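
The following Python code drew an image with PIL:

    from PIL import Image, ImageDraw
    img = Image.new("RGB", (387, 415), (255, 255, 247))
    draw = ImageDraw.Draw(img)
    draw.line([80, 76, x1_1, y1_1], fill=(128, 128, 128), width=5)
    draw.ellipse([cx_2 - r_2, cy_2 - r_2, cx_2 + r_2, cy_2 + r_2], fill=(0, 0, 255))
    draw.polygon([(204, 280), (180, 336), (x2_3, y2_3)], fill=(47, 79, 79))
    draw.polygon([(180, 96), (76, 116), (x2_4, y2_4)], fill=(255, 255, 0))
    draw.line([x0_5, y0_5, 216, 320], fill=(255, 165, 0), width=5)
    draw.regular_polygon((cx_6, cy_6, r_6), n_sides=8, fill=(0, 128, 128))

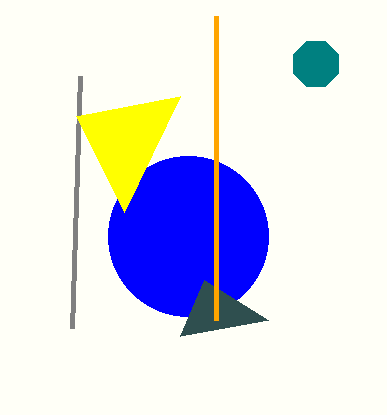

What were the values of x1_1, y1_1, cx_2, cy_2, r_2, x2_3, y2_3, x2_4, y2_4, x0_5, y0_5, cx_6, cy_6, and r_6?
x1_1 = 72, y1_1 = 328, cx_2 = 188, cy_2 = 236, r_2 = 80, x2_3 = 268, y2_3 = 320, x2_4 = 124, y2_4 = 212, x0_5 = 216, y0_5 = 16, cx_6 = 316, cy_6 = 64, r_6 = 24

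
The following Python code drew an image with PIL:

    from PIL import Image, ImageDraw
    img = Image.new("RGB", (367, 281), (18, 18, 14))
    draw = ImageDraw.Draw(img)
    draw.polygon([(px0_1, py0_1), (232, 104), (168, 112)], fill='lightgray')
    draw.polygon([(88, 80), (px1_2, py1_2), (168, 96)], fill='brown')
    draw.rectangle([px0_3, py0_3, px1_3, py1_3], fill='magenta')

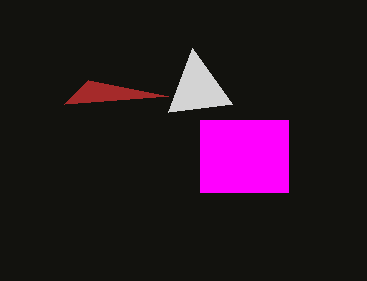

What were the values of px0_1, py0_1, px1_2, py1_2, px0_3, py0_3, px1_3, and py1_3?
px0_1 = 192; py0_1 = 48; px1_2 = 64; py1_2 = 104; px0_3 = 200; py0_3 = 120; px1_3 = 288; py1_3 = 192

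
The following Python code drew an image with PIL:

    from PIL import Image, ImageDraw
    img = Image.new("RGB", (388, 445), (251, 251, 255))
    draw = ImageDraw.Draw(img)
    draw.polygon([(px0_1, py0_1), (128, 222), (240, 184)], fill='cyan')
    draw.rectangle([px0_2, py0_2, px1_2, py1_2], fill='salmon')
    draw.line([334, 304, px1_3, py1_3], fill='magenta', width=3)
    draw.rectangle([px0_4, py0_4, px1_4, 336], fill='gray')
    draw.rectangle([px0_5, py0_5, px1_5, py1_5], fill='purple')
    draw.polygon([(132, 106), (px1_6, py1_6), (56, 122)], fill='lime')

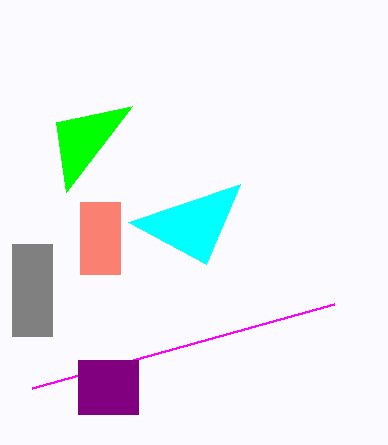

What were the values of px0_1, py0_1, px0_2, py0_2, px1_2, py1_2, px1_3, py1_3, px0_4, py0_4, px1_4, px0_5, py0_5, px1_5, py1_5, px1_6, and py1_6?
px0_1 = 206; py0_1 = 264; px0_2 = 80; py0_2 = 202; px1_2 = 120; py1_2 = 274; px1_3 = 32; py1_3 = 388; px0_4 = 12; py0_4 = 244; px1_4 = 52; px0_5 = 78; py0_5 = 360; px1_5 = 138; py1_5 = 414; px1_6 = 66; py1_6 = 192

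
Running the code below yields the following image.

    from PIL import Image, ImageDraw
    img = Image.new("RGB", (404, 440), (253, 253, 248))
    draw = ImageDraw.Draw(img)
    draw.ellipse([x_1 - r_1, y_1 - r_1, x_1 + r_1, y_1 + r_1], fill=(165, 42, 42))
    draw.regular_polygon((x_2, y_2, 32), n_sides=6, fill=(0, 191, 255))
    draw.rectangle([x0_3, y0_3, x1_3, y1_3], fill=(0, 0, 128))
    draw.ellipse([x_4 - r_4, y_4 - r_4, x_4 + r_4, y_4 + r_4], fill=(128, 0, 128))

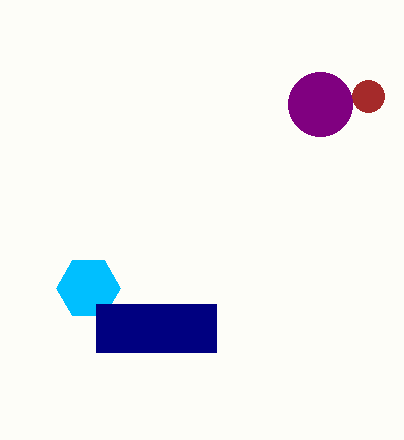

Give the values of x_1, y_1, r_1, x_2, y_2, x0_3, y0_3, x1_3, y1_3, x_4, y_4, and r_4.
x_1 = 368
y_1 = 96
r_1 = 16
x_2 = 88
y_2 = 288
x0_3 = 96
y0_3 = 304
x1_3 = 216
y1_3 = 352
x_4 = 320
y_4 = 104
r_4 = 32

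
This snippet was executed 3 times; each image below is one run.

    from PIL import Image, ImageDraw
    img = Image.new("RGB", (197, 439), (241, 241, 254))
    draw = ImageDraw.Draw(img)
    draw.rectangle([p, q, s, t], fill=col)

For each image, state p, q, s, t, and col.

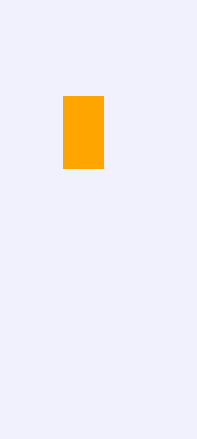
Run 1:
p = 63; q = 96; s = 103; t = 168; col = 'orange'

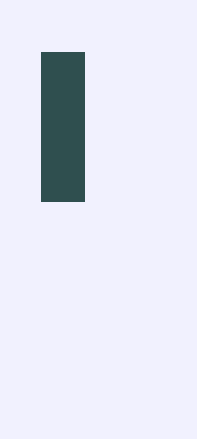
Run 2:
p = 41, q = 52, s = 84, t = 201, col = 'darkslategray'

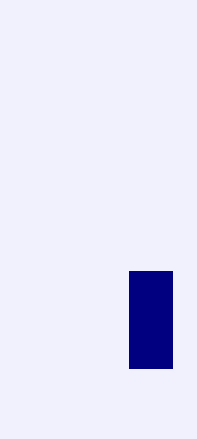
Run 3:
p = 129; q = 271; s = 172; t = 368; col = 'navy'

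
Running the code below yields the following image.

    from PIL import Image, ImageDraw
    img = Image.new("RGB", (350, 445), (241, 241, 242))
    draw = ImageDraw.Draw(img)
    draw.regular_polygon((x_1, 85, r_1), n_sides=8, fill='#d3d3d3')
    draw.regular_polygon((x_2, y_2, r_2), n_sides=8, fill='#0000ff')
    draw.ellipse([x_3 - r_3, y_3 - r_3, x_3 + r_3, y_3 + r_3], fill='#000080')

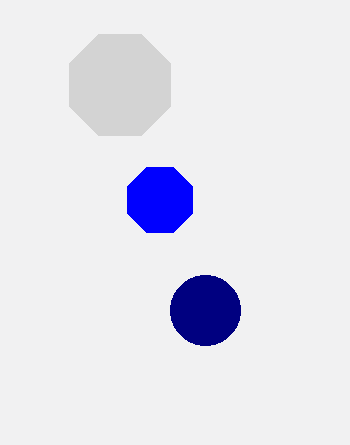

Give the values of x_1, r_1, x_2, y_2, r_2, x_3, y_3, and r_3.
x_1 = 120; r_1 = 55; x_2 = 160; y_2 = 200; r_2 = 35; x_3 = 205; y_3 = 310; r_3 = 35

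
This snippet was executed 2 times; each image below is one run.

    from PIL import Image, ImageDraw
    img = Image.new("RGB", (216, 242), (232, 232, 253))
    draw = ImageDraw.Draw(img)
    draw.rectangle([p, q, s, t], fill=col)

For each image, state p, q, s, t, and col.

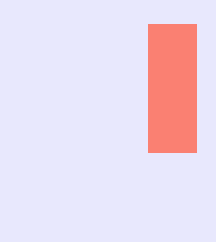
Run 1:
p = 148; q = 24; s = 196; t = 152; col = 'salmon'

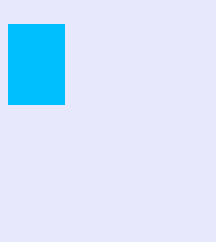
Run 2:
p = 8, q = 24, s = 64, t = 104, col = 'deepskyblue'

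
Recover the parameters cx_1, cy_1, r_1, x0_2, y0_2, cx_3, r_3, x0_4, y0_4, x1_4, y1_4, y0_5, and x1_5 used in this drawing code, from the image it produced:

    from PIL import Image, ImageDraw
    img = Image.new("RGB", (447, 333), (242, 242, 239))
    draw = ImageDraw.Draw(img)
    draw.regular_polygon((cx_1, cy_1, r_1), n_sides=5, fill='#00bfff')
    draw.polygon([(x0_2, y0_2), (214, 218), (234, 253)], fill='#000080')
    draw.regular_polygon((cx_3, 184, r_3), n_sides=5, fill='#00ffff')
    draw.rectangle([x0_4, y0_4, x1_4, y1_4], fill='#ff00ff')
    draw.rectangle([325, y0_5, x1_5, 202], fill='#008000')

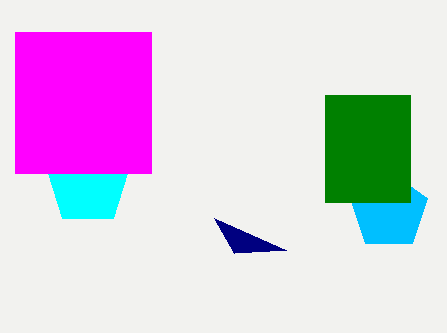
cx_1 = 389, cy_1 = 211, r_1 = 40, x0_2 = 286, y0_2 = 250, cx_3 = 88, r_3 = 43, x0_4 = 15, y0_4 = 32, x1_4 = 151, y1_4 = 173, y0_5 = 95, x1_5 = 410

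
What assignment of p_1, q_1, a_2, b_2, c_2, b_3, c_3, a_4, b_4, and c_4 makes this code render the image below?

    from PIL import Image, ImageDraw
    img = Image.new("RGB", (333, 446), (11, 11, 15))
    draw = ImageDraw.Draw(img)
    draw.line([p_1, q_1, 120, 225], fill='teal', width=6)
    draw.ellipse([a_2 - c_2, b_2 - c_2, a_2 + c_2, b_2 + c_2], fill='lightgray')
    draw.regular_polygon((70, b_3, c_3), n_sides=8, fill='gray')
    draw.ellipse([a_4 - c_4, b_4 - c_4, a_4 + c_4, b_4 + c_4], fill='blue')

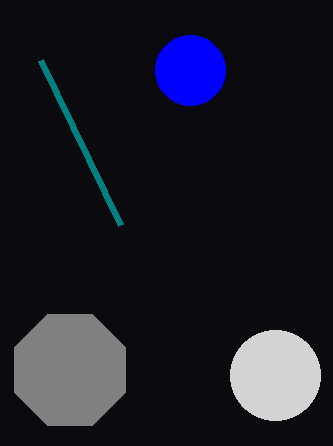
p_1 = 40
q_1 = 60
a_2 = 275
b_2 = 375
c_2 = 45
b_3 = 370
c_3 = 60
a_4 = 190
b_4 = 70
c_4 = 35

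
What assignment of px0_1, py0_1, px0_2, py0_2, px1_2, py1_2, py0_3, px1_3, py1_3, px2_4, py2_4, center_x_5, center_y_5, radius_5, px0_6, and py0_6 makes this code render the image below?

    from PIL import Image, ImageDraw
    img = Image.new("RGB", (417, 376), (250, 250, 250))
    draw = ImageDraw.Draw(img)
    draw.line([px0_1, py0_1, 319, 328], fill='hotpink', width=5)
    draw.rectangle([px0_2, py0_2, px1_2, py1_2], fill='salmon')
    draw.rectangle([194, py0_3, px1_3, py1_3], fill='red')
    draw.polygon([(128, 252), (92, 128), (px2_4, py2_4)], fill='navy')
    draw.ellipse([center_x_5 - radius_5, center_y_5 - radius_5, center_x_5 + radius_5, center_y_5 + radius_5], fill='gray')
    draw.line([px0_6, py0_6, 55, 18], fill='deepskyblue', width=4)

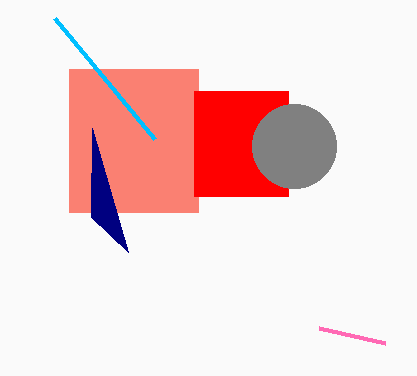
px0_1 = 385
py0_1 = 343
px0_2 = 69
py0_2 = 69
px1_2 = 198
py1_2 = 212
py0_3 = 91
px1_3 = 288
py1_3 = 196
px2_4 = 91
py2_4 = 217
center_x_5 = 294
center_y_5 = 146
radius_5 = 42
px0_6 = 155
py0_6 = 139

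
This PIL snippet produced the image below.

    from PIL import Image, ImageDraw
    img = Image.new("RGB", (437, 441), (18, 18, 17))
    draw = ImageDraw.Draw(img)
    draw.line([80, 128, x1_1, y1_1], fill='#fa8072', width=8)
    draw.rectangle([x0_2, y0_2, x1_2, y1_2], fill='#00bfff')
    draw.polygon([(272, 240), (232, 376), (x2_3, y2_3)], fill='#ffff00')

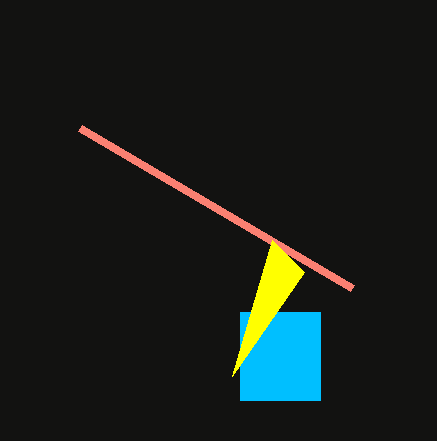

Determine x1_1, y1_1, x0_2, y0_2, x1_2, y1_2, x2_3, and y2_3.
x1_1 = 352, y1_1 = 288, x0_2 = 240, y0_2 = 312, x1_2 = 320, y1_2 = 400, x2_3 = 304, y2_3 = 272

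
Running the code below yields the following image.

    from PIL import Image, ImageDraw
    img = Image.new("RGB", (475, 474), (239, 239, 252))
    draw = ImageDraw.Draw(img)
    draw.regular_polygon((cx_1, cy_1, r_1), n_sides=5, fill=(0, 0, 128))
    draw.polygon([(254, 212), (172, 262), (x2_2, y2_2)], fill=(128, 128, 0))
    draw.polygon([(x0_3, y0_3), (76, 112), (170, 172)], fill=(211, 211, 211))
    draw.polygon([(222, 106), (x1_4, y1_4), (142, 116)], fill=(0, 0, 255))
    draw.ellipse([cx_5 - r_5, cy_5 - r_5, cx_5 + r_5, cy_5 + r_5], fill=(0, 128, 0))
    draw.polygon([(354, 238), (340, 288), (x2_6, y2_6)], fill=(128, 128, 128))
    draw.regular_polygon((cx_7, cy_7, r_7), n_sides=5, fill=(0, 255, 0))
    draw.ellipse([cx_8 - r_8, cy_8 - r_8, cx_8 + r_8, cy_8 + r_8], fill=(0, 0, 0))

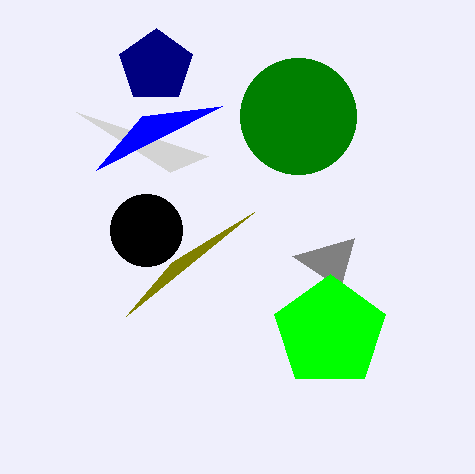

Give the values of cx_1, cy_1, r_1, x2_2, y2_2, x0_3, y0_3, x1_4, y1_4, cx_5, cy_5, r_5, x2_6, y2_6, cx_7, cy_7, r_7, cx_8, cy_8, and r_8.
cx_1 = 156, cy_1 = 66, r_1 = 38, x2_2 = 126, y2_2 = 316, x0_3 = 208, y0_3 = 156, x1_4 = 96, y1_4 = 170, cx_5 = 298, cy_5 = 116, r_5 = 58, x2_6 = 292, y2_6 = 256, cx_7 = 330, cy_7 = 332, r_7 = 58, cx_8 = 146, cy_8 = 230, r_8 = 36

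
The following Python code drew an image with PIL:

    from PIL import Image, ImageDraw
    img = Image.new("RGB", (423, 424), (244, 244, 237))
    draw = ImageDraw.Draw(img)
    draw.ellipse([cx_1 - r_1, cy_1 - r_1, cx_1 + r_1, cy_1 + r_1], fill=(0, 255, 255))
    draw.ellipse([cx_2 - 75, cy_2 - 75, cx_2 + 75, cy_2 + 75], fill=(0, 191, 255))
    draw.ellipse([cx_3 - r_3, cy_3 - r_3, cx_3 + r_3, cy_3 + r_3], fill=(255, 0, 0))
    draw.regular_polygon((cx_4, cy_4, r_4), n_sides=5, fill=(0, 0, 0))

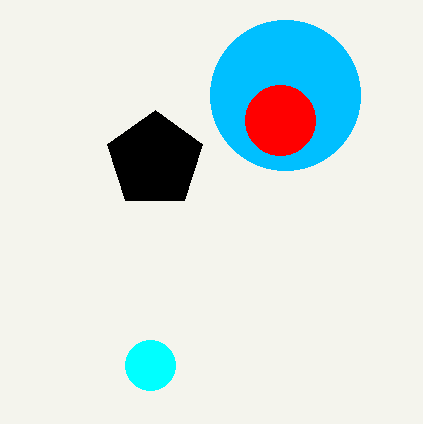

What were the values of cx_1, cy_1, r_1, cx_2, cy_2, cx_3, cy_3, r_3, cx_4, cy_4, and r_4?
cx_1 = 150; cy_1 = 365; r_1 = 25; cx_2 = 285; cy_2 = 95; cx_3 = 280; cy_3 = 120; r_3 = 35; cx_4 = 155; cy_4 = 160; r_4 = 50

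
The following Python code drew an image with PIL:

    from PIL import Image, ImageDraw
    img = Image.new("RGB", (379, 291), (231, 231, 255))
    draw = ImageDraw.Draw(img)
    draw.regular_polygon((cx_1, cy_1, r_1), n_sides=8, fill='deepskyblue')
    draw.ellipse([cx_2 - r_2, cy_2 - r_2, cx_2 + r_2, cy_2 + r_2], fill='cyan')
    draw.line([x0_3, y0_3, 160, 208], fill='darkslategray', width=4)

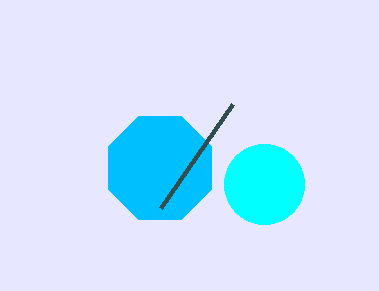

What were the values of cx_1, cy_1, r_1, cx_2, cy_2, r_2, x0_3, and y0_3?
cx_1 = 160
cy_1 = 168
r_1 = 56
cx_2 = 264
cy_2 = 184
r_2 = 40
x0_3 = 232
y0_3 = 104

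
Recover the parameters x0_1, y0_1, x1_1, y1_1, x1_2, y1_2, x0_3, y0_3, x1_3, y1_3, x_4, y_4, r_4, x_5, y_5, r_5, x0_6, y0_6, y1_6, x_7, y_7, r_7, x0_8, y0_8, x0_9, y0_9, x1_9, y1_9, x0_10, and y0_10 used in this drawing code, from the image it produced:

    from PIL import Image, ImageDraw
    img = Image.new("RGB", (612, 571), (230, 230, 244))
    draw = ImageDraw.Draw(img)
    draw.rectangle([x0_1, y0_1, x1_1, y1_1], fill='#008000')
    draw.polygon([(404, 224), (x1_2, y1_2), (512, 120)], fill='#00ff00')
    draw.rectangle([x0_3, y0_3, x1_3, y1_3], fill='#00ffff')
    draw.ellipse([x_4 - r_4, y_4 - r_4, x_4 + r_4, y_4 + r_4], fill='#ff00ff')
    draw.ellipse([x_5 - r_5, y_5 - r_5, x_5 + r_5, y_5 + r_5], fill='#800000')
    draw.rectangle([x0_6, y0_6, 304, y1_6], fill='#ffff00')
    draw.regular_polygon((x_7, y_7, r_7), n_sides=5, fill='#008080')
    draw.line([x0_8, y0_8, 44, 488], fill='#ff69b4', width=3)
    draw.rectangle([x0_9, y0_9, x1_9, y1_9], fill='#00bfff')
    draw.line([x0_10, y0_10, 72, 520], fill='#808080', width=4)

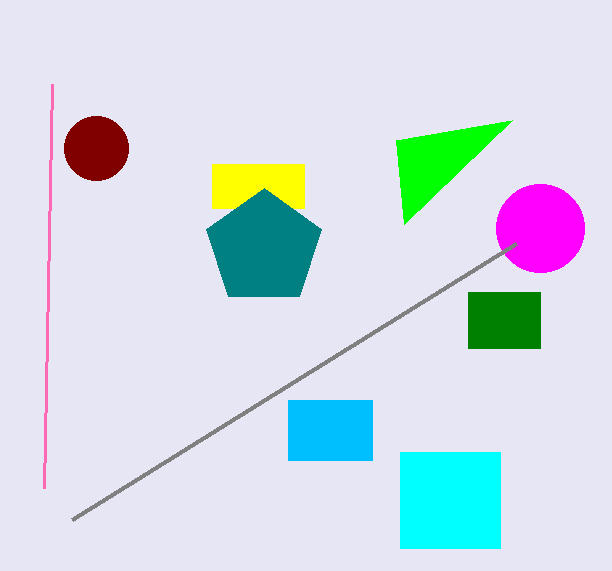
x0_1 = 468; y0_1 = 292; x1_1 = 540; y1_1 = 348; x1_2 = 396; y1_2 = 140; x0_3 = 400; y0_3 = 452; x1_3 = 500; y1_3 = 548; x_4 = 540; y_4 = 228; r_4 = 44; x_5 = 96; y_5 = 148; r_5 = 32; x0_6 = 212; y0_6 = 164; y1_6 = 208; x_7 = 264; y_7 = 248; r_7 = 60; x0_8 = 52; y0_8 = 84; x0_9 = 288; y0_9 = 400; x1_9 = 372; y1_9 = 460; x0_10 = 516; y0_10 = 244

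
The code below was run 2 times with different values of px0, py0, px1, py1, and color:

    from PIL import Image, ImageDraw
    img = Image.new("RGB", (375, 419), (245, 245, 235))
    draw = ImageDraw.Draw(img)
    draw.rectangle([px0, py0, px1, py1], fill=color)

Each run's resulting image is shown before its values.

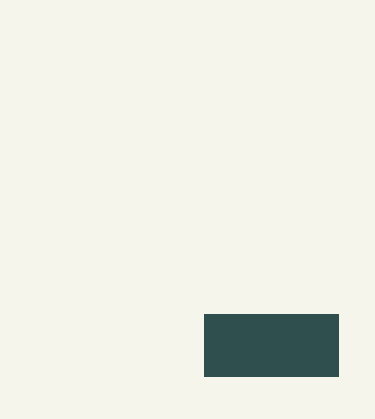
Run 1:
px0 = 204, py0 = 314, px1 = 338, py1 = 376, color = 'darkslategray'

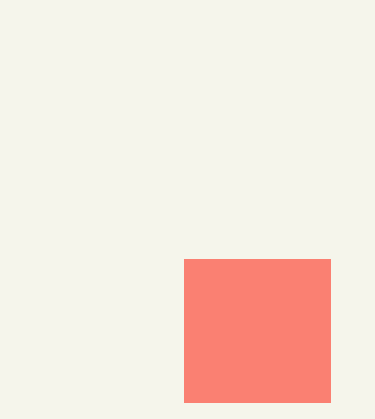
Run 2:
px0 = 184
py0 = 259
px1 = 330
py1 = 402
color = 'salmon'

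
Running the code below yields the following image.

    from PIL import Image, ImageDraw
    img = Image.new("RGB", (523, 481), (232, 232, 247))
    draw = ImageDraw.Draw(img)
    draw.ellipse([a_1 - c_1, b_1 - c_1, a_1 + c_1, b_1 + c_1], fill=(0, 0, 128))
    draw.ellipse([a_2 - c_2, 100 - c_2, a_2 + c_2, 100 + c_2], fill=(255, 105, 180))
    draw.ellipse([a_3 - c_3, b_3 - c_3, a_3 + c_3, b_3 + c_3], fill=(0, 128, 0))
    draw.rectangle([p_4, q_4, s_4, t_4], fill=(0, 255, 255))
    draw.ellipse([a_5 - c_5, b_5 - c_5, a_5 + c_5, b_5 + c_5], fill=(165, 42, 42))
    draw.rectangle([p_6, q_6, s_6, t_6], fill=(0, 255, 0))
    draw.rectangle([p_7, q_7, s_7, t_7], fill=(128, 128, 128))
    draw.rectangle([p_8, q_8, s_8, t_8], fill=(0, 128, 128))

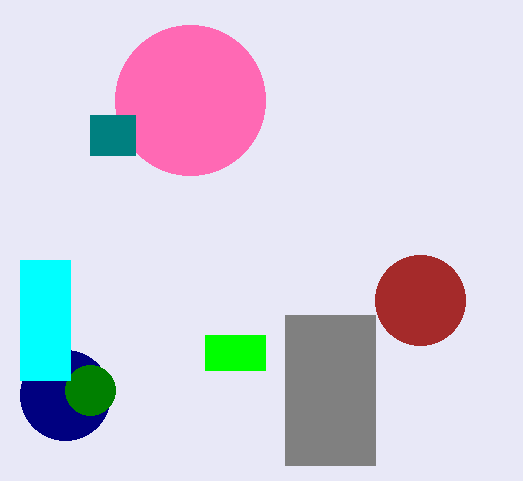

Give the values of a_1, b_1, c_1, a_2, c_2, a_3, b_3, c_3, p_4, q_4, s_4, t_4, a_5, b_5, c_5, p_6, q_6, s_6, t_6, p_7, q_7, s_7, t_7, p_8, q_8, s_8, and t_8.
a_1 = 65; b_1 = 395; c_1 = 45; a_2 = 190; c_2 = 75; a_3 = 90; b_3 = 390; c_3 = 25; p_4 = 20; q_4 = 260; s_4 = 70; t_4 = 380; a_5 = 420; b_5 = 300; c_5 = 45; p_6 = 205; q_6 = 335; s_6 = 265; t_6 = 370; p_7 = 285; q_7 = 315; s_7 = 375; t_7 = 465; p_8 = 90; q_8 = 115; s_8 = 135; t_8 = 155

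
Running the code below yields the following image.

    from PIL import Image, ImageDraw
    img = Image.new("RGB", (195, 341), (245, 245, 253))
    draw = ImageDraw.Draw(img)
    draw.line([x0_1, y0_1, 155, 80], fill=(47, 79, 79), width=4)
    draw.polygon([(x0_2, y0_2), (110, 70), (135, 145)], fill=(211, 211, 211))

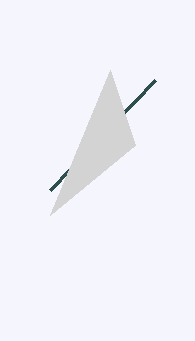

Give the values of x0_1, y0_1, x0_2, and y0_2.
x0_1 = 50; y0_1 = 190; x0_2 = 50; y0_2 = 215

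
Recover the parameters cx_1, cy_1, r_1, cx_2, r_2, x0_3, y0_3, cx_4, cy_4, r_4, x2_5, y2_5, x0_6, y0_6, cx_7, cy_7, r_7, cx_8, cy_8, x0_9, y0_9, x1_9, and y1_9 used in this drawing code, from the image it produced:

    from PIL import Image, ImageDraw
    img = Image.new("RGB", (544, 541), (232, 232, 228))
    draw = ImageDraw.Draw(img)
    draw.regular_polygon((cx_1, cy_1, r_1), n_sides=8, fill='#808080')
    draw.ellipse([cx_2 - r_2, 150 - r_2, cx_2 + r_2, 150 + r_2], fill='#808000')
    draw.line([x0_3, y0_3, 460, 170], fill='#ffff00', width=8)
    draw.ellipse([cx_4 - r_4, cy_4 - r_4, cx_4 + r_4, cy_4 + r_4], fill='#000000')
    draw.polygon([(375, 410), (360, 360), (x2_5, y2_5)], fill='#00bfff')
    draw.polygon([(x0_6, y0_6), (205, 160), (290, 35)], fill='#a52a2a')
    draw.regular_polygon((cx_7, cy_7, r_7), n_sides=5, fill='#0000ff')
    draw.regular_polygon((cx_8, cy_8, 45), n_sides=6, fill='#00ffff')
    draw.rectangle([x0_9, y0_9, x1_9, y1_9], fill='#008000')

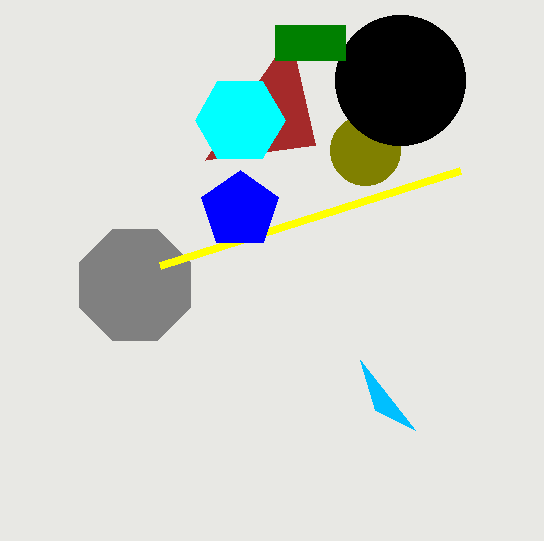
cx_1 = 135, cy_1 = 285, r_1 = 60, cx_2 = 365, r_2 = 35, x0_3 = 160, y0_3 = 265, cx_4 = 400, cy_4 = 80, r_4 = 65, x2_5 = 415, y2_5 = 430, x0_6 = 315, y0_6 = 145, cx_7 = 240, cy_7 = 210, r_7 = 40, cx_8 = 240, cy_8 = 120, x0_9 = 275, y0_9 = 25, x1_9 = 345, y1_9 = 60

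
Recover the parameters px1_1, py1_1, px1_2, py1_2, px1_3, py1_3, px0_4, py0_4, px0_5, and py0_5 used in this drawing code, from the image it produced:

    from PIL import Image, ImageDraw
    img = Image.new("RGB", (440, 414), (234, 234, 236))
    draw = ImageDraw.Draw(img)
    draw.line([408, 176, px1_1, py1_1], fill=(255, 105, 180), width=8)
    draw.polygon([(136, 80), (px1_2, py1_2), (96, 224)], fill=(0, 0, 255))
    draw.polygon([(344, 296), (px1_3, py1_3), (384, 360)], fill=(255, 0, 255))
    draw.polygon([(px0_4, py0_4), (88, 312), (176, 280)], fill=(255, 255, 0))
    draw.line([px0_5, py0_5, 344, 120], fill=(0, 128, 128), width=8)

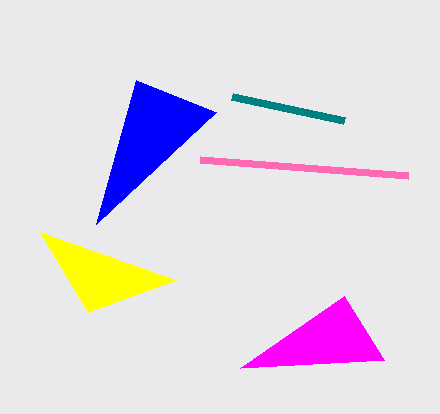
px1_1 = 200; py1_1 = 160; px1_2 = 216; py1_2 = 112; px1_3 = 240; py1_3 = 368; px0_4 = 40; py0_4 = 232; px0_5 = 232; py0_5 = 96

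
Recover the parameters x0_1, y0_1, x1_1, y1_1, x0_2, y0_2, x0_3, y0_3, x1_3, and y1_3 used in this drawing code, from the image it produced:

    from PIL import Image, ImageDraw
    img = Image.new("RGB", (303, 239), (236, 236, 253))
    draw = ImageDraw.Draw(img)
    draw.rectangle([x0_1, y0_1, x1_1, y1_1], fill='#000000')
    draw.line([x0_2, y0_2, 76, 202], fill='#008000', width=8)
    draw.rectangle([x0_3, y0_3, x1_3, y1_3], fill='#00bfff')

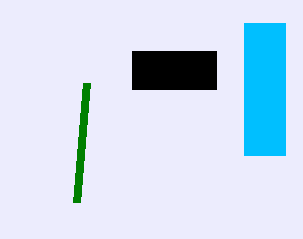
x0_1 = 132, y0_1 = 51, x1_1 = 216, y1_1 = 89, x0_2 = 86, y0_2 = 83, x0_3 = 244, y0_3 = 23, x1_3 = 285, y1_3 = 155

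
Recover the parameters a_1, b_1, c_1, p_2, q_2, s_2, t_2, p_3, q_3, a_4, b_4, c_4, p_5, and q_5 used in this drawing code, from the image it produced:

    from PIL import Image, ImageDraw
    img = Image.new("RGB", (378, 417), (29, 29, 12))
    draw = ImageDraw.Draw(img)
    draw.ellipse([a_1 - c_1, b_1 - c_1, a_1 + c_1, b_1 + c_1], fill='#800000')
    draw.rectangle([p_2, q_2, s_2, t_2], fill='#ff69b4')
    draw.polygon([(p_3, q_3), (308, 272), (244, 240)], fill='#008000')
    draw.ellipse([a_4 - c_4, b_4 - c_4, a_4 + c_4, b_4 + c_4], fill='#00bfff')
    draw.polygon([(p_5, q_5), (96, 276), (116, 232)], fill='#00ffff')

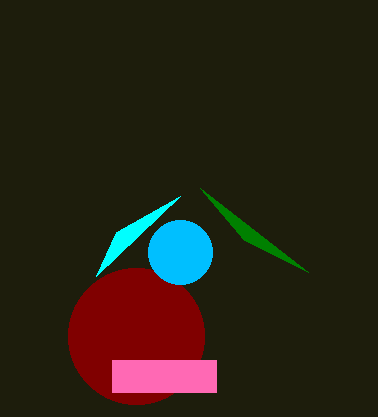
a_1 = 136
b_1 = 336
c_1 = 68
p_2 = 112
q_2 = 360
s_2 = 216
t_2 = 392
p_3 = 200
q_3 = 188
a_4 = 180
b_4 = 252
c_4 = 32
p_5 = 180
q_5 = 196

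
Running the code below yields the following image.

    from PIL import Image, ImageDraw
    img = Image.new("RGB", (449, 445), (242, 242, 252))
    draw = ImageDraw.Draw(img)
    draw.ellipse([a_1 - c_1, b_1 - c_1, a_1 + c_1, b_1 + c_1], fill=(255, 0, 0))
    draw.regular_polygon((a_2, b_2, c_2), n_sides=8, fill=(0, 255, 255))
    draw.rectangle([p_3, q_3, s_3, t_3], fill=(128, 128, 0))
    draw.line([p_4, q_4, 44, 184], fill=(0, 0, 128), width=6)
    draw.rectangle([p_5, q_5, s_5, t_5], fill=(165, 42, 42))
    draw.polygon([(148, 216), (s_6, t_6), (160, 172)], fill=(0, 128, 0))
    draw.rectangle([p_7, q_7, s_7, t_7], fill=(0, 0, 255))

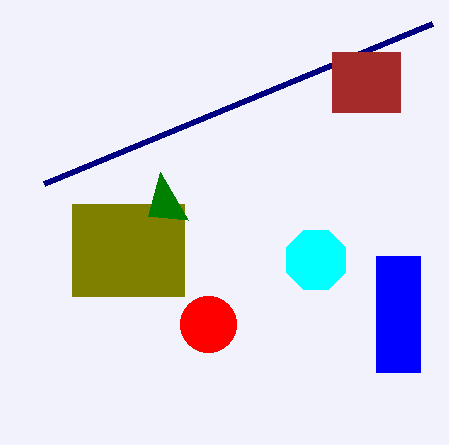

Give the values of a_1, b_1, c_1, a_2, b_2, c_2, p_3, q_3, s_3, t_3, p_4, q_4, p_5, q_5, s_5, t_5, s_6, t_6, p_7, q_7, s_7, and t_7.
a_1 = 208, b_1 = 324, c_1 = 28, a_2 = 316, b_2 = 260, c_2 = 32, p_3 = 72, q_3 = 204, s_3 = 184, t_3 = 296, p_4 = 432, q_4 = 24, p_5 = 332, q_5 = 52, s_5 = 400, t_5 = 112, s_6 = 188, t_6 = 220, p_7 = 376, q_7 = 256, s_7 = 420, t_7 = 372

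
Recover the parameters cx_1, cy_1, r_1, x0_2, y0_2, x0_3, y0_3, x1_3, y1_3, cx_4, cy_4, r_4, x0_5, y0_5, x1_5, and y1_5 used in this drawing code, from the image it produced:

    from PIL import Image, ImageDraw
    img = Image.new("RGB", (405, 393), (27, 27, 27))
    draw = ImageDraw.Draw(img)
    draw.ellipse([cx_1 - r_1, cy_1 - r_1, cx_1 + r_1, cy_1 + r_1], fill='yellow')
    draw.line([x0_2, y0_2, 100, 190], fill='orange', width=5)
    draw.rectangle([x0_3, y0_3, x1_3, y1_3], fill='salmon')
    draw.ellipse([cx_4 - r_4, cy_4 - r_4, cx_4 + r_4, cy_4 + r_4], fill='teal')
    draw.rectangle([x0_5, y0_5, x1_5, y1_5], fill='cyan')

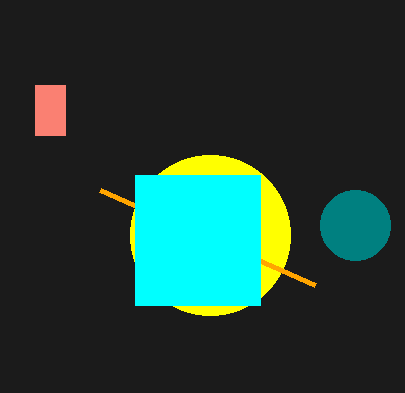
cx_1 = 210
cy_1 = 235
r_1 = 80
x0_2 = 315
y0_2 = 285
x0_3 = 35
y0_3 = 85
x1_3 = 65
y1_3 = 135
cx_4 = 355
cy_4 = 225
r_4 = 35
x0_5 = 135
y0_5 = 175
x1_5 = 260
y1_5 = 305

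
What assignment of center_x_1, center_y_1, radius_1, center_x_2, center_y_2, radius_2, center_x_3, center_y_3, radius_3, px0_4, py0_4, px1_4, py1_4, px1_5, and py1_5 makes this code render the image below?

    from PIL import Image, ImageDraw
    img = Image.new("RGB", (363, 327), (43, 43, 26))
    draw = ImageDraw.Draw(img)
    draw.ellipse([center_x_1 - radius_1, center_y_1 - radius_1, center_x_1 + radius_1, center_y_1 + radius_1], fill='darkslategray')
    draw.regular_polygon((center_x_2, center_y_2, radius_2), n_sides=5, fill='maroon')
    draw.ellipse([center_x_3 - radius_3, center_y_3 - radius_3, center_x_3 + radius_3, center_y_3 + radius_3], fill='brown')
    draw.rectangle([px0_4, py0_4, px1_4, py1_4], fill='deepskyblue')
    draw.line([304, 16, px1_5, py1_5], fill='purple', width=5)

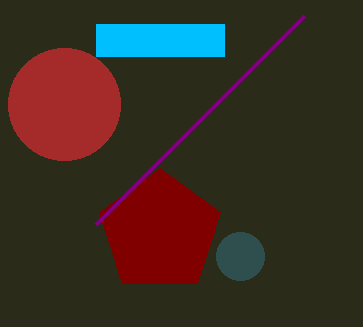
center_x_1 = 240
center_y_1 = 256
radius_1 = 24
center_x_2 = 160
center_y_2 = 232
radius_2 = 64
center_x_3 = 64
center_y_3 = 104
radius_3 = 56
px0_4 = 96
py0_4 = 24
px1_4 = 224
py1_4 = 56
px1_5 = 96
py1_5 = 224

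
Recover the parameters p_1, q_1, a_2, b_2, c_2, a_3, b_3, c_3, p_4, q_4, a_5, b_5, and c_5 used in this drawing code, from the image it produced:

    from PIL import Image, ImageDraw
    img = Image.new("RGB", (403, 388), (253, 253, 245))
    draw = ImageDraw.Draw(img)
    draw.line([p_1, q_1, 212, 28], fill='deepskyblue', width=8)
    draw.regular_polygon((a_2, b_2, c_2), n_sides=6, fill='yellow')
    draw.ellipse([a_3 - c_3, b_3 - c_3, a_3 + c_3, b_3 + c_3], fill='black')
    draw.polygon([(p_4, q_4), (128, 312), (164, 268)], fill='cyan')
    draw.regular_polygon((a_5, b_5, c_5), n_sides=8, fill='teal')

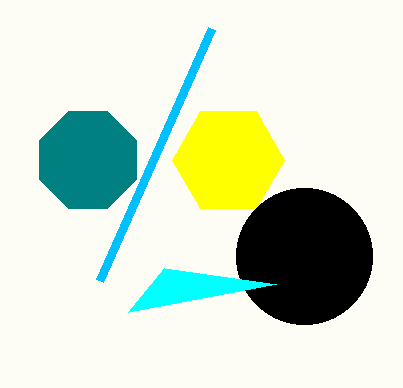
p_1 = 100; q_1 = 280; a_2 = 228; b_2 = 160; c_2 = 56; a_3 = 304; b_3 = 256; c_3 = 68; p_4 = 276; q_4 = 284; a_5 = 88; b_5 = 160; c_5 = 52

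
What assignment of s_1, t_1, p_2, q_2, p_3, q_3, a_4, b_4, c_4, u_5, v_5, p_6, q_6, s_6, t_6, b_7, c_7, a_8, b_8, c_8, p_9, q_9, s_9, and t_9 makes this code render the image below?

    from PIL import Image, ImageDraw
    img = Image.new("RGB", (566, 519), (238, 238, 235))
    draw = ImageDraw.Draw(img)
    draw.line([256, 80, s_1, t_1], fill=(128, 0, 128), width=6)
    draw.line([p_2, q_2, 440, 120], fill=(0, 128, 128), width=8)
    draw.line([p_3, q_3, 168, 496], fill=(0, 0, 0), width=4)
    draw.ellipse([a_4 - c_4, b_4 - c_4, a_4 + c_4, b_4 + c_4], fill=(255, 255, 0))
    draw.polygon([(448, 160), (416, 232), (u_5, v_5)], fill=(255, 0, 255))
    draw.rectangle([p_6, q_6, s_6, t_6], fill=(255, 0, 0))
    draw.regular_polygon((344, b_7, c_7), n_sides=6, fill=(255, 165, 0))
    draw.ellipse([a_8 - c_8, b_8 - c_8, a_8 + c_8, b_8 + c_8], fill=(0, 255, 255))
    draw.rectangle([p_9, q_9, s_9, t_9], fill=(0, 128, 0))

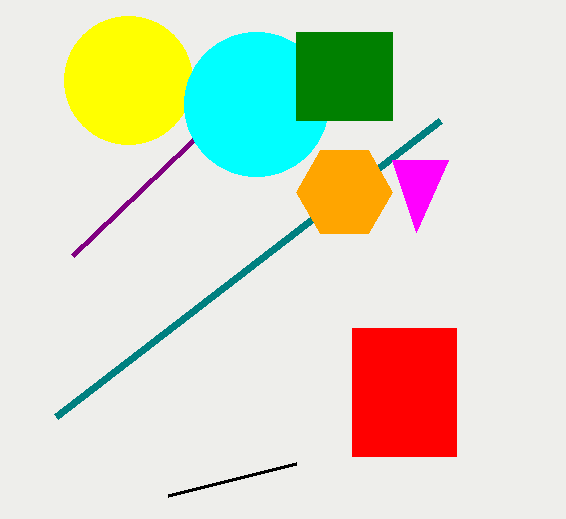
s_1 = 72
t_1 = 256
p_2 = 56
q_2 = 416
p_3 = 296
q_3 = 464
a_4 = 128
b_4 = 80
c_4 = 64
u_5 = 392
v_5 = 160
p_6 = 352
q_6 = 328
s_6 = 456
t_6 = 456
b_7 = 192
c_7 = 48
a_8 = 256
b_8 = 104
c_8 = 72
p_9 = 296
q_9 = 32
s_9 = 392
t_9 = 120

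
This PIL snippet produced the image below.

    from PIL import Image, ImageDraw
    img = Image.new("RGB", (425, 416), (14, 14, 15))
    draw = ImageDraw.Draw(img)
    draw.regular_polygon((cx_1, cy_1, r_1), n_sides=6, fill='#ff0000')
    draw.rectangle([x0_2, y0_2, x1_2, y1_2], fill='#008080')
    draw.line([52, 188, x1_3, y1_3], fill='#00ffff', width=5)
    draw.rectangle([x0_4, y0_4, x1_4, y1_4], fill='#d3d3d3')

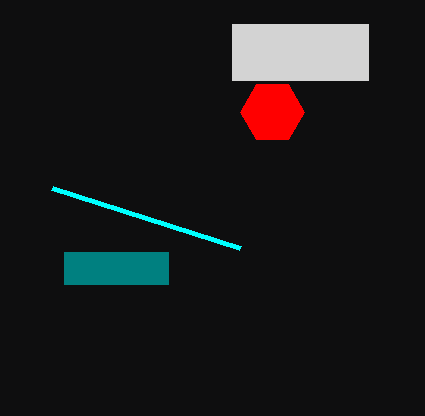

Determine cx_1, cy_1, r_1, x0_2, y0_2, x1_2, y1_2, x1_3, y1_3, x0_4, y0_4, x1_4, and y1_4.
cx_1 = 272; cy_1 = 112; r_1 = 32; x0_2 = 64; y0_2 = 252; x1_2 = 168; y1_2 = 284; x1_3 = 240; y1_3 = 248; x0_4 = 232; y0_4 = 24; x1_4 = 368; y1_4 = 80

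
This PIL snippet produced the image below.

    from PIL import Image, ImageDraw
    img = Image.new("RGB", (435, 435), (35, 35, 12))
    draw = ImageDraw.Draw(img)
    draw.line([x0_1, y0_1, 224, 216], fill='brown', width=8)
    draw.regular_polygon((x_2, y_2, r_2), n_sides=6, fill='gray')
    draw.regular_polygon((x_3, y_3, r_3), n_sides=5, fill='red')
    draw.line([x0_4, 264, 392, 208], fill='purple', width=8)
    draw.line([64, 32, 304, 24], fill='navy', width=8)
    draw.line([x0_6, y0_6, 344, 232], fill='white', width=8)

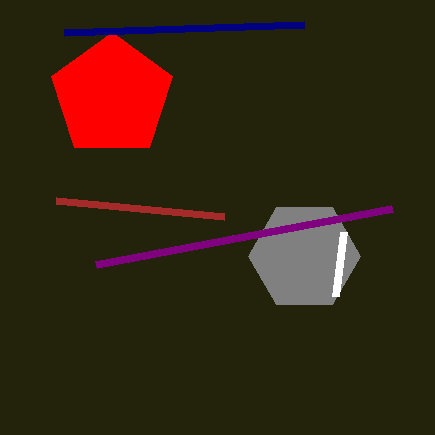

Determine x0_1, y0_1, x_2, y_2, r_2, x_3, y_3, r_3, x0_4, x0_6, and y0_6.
x0_1 = 56, y0_1 = 200, x_2 = 304, y_2 = 256, r_2 = 56, x_3 = 112, y_3 = 96, r_3 = 64, x0_4 = 96, x0_6 = 336, y0_6 = 296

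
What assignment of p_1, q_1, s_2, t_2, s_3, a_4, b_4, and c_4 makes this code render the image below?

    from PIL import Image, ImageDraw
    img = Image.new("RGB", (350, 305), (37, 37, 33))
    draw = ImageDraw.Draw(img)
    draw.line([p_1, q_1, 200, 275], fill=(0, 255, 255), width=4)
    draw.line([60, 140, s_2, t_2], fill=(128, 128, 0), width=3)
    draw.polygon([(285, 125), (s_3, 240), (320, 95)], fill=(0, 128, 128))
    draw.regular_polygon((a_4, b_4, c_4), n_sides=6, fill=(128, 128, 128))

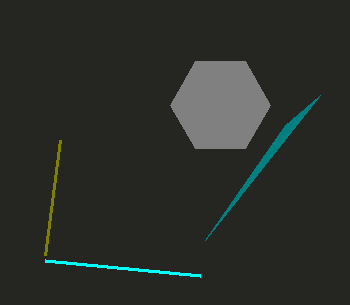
p_1 = 45; q_1 = 260; s_2 = 45; t_2 = 255; s_3 = 205; a_4 = 220; b_4 = 105; c_4 = 50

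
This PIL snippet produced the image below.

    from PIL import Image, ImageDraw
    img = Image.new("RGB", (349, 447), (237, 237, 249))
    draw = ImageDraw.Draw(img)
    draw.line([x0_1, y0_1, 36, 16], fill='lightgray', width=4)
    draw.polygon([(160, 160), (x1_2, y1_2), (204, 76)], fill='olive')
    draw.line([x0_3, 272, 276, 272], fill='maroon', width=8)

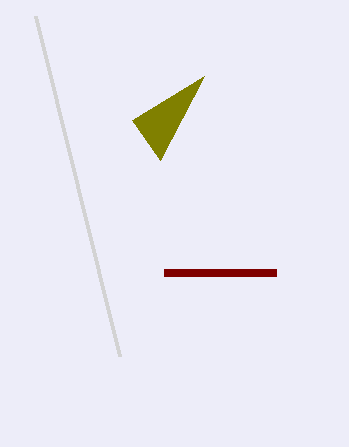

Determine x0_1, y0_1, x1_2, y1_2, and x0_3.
x0_1 = 120, y0_1 = 356, x1_2 = 132, y1_2 = 120, x0_3 = 164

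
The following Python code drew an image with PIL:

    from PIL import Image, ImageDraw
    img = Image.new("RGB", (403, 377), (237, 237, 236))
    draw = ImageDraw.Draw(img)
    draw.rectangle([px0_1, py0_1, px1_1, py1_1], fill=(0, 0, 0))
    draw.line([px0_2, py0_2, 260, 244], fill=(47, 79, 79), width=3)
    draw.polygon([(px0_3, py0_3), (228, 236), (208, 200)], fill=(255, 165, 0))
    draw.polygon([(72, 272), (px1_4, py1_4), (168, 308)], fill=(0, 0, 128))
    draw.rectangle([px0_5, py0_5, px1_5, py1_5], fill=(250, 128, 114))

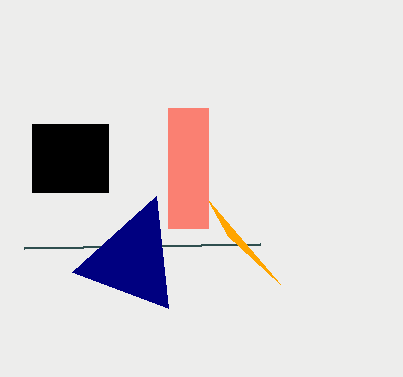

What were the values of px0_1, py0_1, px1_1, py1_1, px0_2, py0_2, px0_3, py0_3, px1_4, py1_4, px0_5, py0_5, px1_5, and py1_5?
px0_1 = 32; py0_1 = 124; px1_1 = 108; py1_1 = 192; px0_2 = 24; py0_2 = 248; px0_3 = 280; py0_3 = 284; px1_4 = 156; py1_4 = 196; px0_5 = 168; py0_5 = 108; px1_5 = 208; py1_5 = 228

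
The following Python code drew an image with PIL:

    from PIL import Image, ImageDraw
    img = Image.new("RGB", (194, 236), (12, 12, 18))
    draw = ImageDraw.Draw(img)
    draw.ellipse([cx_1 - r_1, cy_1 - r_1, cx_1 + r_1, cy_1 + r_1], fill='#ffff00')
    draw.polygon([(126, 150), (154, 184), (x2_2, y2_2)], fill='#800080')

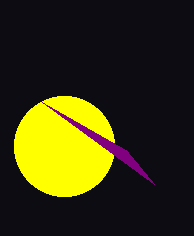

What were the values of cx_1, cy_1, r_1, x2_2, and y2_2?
cx_1 = 64
cy_1 = 146
r_1 = 50
x2_2 = 42
y2_2 = 102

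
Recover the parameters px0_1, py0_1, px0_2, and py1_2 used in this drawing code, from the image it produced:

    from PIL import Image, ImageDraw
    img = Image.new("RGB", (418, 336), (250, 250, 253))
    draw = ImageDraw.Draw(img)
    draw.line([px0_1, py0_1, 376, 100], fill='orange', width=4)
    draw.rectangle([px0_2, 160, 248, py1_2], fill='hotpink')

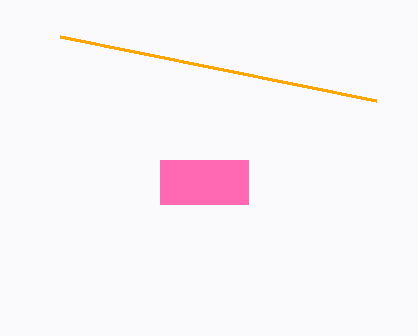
px0_1 = 60
py0_1 = 36
px0_2 = 160
py1_2 = 204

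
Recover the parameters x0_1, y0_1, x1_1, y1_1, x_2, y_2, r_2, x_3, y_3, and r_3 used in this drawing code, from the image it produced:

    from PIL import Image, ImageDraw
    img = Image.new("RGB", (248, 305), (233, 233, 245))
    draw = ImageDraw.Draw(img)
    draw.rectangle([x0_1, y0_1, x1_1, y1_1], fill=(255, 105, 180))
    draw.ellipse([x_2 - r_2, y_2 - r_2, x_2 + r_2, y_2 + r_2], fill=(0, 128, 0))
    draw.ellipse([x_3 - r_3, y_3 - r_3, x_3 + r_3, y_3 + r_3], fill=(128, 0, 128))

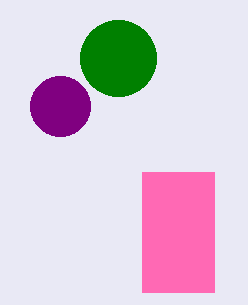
x0_1 = 142; y0_1 = 172; x1_1 = 214; y1_1 = 292; x_2 = 118; y_2 = 58; r_2 = 38; x_3 = 60; y_3 = 106; r_3 = 30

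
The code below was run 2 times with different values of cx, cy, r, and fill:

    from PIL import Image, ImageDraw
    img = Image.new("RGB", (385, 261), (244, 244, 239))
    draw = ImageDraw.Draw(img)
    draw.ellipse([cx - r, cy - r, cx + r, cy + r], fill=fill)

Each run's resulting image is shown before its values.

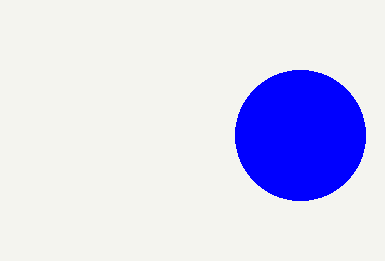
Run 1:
cx = 300
cy = 135
r = 65
fill = 'blue'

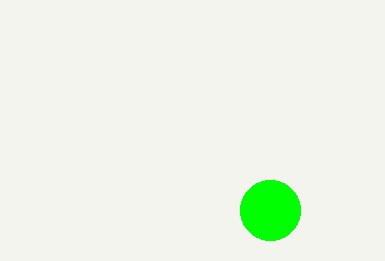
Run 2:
cx = 270, cy = 210, r = 30, fill = 'lime'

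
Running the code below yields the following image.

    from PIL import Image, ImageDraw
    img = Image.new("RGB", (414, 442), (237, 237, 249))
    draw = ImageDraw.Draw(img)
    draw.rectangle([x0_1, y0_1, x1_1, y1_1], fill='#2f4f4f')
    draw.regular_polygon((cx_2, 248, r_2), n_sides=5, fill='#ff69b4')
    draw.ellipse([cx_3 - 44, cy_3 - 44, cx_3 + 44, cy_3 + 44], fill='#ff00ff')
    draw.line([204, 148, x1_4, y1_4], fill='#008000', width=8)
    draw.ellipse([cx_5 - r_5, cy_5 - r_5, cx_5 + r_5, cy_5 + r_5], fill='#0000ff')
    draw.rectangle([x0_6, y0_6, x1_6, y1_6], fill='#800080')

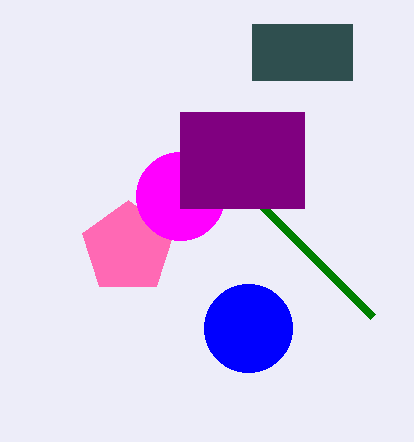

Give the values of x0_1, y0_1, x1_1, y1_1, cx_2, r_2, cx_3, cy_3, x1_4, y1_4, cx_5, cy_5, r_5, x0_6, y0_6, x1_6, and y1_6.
x0_1 = 252
y0_1 = 24
x1_1 = 352
y1_1 = 80
cx_2 = 128
r_2 = 48
cx_3 = 180
cy_3 = 196
x1_4 = 372
y1_4 = 316
cx_5 = 248
cy_5 = 328
r_5 = 44
x0_6 = 180
y0_6 = 112
x1_6 = 304
y1_6 = 208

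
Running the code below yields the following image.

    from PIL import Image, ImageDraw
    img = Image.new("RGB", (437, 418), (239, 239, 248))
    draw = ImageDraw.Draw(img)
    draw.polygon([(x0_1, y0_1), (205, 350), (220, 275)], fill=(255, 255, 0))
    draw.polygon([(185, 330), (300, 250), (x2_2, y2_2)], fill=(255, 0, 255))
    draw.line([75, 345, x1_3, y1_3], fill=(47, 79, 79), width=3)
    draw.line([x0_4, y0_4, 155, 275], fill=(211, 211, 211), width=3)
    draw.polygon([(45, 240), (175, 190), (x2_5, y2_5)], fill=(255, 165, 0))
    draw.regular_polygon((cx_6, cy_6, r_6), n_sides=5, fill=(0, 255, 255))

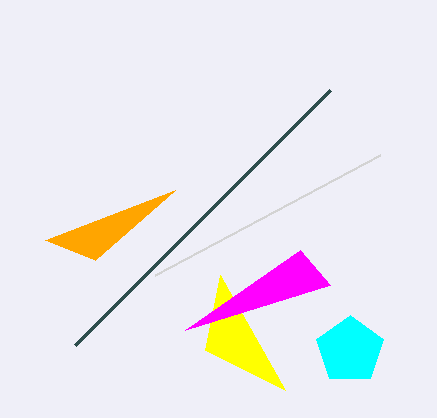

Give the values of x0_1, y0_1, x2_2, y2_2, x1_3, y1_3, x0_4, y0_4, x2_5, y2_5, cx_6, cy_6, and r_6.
x0_1 = 285, y0_1 = 390, x2_2 = 330, y2_2 = 285, x1_3 = 330, y1_3 = 90, x0_4 = 380, y0_4 = 155, x2_5 = 95, y2_5 = 260, cx_6 = 350, cy_6 = 350, r_6 = 35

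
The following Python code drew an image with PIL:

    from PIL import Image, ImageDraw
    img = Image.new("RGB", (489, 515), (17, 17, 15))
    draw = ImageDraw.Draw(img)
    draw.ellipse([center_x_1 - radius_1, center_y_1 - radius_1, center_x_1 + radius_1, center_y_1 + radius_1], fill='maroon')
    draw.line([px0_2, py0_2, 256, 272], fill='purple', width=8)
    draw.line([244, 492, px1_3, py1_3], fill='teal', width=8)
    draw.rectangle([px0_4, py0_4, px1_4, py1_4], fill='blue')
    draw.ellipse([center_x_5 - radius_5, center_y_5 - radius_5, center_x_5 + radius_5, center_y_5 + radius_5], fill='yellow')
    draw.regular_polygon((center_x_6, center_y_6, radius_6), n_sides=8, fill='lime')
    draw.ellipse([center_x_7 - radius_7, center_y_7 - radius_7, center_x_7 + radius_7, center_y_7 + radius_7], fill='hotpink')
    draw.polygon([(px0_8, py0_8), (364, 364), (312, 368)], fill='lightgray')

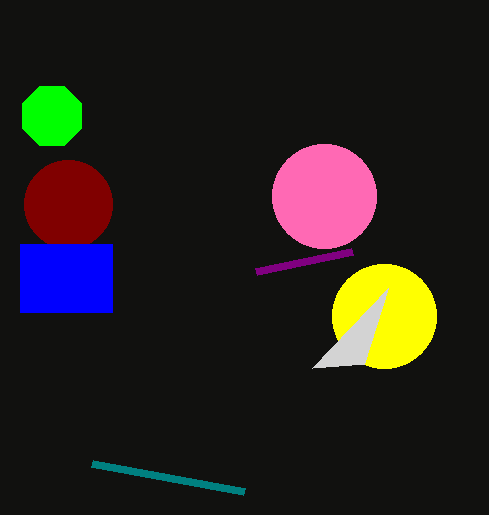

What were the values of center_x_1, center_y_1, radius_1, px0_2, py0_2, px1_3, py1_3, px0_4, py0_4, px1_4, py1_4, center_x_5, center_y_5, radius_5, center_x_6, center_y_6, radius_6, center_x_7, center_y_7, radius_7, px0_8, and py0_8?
center_x_1 = 68
center_y_1 = 204
radius_1 = 44
px0_2 = 352
py0_2 = 252
px1_3 = 92
py1_3 = 464
px0_4 = 20
py0_4 = 244
px1_4 = 112
py1_4 = 312
center_x_5 = 384
center_y_5 = 316
radius_5 = 52
center_x_6 = 52
center_y_6 = 116
radius_6 = 32
center_x_7 = 324
center_y_7 = 196
radius_7 = 52
px0_8 = 388
py0_8 = 288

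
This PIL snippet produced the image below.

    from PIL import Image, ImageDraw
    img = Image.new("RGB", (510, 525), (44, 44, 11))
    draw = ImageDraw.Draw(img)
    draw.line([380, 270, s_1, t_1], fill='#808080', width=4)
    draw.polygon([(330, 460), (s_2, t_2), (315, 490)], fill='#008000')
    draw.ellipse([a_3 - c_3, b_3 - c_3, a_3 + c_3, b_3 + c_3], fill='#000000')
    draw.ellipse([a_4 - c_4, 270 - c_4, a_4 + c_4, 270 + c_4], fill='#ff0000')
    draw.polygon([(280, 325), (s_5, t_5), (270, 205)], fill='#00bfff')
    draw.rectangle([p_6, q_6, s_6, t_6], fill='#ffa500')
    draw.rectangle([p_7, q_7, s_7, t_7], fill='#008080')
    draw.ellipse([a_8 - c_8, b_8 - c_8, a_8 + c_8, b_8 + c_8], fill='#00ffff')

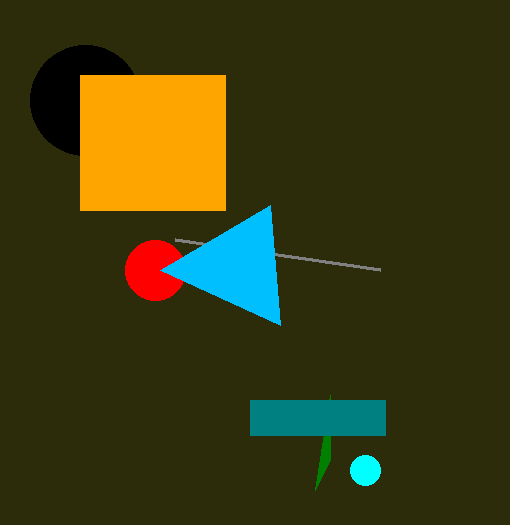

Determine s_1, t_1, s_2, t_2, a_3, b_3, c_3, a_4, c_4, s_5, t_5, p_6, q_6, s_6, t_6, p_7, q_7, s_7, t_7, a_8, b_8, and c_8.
s_1 = 175
t_1 = 240
s_2 = 330
t_2 = 395
a_3 = 85
b_3 = 100
c_3 = 55
a_4 = 155
c_4 = 30
s_5 = 160
t_5 = 270
p_6 = 80
q_6 = 75
s_6 = 225
t_6 = 210
p_7 = 250
q_7 = 400
s_7 = 385
t_7 = 435
a_8 = 365
b_8 = 470
c_8 = 15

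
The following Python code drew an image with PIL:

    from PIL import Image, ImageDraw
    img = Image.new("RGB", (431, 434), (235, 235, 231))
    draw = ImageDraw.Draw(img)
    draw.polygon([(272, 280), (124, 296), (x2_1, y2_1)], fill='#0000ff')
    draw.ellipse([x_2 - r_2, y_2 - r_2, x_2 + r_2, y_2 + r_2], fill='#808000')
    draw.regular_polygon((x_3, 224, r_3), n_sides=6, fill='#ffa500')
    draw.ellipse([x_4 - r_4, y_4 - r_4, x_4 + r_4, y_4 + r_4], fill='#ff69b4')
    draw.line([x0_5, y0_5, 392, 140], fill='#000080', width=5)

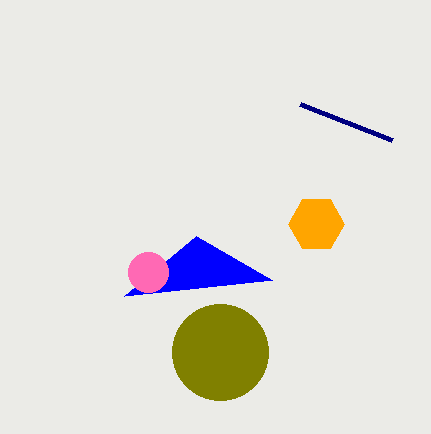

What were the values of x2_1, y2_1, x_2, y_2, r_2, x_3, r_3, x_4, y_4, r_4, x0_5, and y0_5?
x2_1 = 196
y2_1 = 236
x_2 = 220
y_2 = 352
r_2 = 48
x_3 = 316
r_3 = 28
x_4 = 148
y_4 = 272
r_4 = 20
x0_5 = 300
y0_5 = 104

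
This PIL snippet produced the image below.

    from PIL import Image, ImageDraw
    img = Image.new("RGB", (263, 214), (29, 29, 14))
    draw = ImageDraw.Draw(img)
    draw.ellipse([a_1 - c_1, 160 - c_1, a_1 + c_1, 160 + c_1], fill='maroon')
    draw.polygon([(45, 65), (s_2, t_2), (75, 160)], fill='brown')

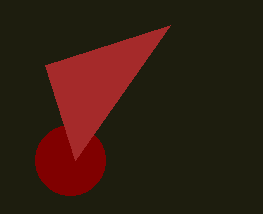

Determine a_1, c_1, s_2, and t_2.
a_1 = 70, c_1 = 35, s_2 = 170, t_2 = 25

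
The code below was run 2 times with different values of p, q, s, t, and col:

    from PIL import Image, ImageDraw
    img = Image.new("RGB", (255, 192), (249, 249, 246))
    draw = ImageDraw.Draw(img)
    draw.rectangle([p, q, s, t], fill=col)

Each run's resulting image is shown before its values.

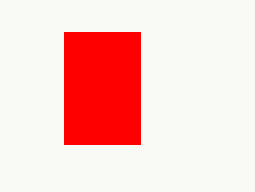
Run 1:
p = 64
q = 32
s = 140
t = 144
col = 'red'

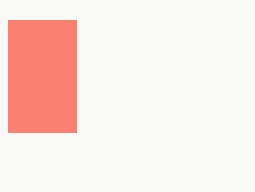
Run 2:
p = 8
q = 20
s = 76
t = 132
col = 'salmon'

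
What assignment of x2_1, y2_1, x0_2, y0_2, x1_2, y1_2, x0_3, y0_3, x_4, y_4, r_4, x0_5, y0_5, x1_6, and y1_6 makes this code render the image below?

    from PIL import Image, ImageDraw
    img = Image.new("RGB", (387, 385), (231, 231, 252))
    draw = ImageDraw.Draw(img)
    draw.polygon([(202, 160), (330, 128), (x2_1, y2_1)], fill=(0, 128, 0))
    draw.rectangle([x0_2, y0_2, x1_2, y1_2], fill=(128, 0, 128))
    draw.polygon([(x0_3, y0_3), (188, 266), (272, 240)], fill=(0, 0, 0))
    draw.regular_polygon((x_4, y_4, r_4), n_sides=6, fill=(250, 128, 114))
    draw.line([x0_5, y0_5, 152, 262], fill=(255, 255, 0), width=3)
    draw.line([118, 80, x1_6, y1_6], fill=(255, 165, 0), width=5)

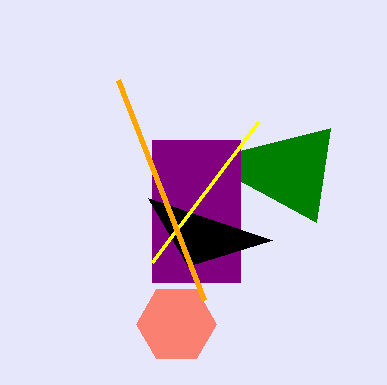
x2_1 = 316
y2_1 = 222
x0_2 = 152
y0_2 = 140
x1_2 = 240
y1_2 = 282
x0_3 = 148
y0_3 = 198
x_4 = 176
y_4 = 324
r_4 = 40
x0_5 = 258
y0_5 = 122
x1_6 = 204
y1_6 = 300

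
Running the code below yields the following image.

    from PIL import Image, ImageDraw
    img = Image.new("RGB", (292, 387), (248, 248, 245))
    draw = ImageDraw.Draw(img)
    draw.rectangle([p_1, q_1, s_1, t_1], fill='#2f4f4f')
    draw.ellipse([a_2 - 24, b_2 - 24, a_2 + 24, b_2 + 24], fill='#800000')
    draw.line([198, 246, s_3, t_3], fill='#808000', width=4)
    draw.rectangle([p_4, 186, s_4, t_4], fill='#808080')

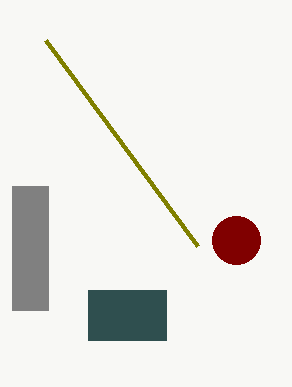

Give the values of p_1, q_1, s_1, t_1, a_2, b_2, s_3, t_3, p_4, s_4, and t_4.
p_1 = 88; q_1 = 290; s_1 = 166; t_1 = 340; a_2 = 236; b_2 = 240; s_3 = 46; t_3 = 40; p_4 = 12; s_4 = 48; t_4 = 310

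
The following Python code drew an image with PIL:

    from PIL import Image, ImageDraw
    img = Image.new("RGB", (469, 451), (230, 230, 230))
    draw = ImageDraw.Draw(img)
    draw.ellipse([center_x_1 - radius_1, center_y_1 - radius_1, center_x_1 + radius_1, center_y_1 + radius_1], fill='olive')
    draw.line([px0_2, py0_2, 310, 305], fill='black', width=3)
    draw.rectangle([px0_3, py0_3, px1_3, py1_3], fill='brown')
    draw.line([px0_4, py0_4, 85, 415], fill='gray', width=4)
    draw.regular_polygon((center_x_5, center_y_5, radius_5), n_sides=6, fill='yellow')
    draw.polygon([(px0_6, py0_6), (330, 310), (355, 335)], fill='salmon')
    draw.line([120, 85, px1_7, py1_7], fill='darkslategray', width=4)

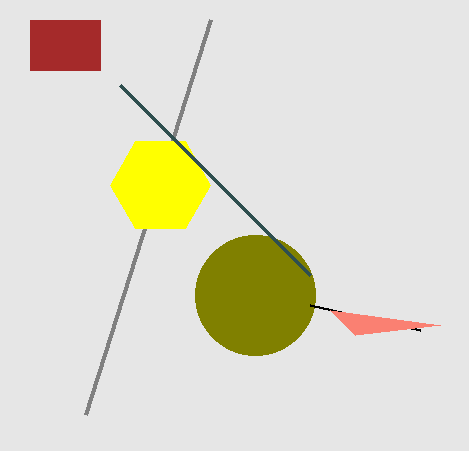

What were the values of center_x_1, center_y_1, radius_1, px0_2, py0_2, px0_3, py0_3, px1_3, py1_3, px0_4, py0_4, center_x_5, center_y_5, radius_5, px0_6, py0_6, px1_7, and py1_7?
center_x_1 = 255; center_y_1 = 295; radius_1 = 60; px0_2 = 420; py0_2 = 330; px0_3 = 30; py0_3 = 20; px1_3 = 100; py1_3 = 70; px0_4 = 210; py0_4 = 20; center_x_5 = 160; center_y_5 = 185; radius_5 = 50; px0_6 = 440; py0_6 = 325; px1_7 = 310; py1_7 = 275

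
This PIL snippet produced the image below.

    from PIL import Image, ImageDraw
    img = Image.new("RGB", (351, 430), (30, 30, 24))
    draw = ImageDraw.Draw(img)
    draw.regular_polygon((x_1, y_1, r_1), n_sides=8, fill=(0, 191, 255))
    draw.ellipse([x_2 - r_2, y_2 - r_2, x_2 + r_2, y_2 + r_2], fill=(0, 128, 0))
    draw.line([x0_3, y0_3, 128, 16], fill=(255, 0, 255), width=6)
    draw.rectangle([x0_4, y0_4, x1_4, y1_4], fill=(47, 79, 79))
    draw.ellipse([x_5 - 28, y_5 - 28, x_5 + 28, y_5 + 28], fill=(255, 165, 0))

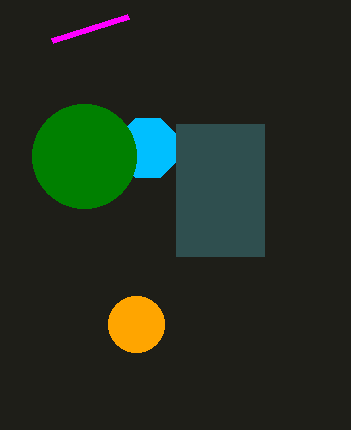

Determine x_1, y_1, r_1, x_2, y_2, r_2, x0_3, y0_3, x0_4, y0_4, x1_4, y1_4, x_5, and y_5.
x_1 = 148, y_1 = 148, r_1 = 32, x_2 = 84, y_2 = 156, r_2 = 52, x0_3 = 52, y0_3 = 40, x0_4 = 176, y0_4 = 124, x1_4 = 264, y1_4 = 256, x_5 = 136, y_5 = 324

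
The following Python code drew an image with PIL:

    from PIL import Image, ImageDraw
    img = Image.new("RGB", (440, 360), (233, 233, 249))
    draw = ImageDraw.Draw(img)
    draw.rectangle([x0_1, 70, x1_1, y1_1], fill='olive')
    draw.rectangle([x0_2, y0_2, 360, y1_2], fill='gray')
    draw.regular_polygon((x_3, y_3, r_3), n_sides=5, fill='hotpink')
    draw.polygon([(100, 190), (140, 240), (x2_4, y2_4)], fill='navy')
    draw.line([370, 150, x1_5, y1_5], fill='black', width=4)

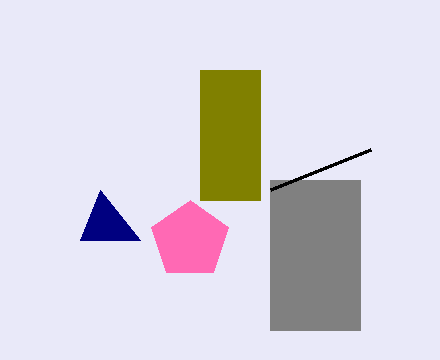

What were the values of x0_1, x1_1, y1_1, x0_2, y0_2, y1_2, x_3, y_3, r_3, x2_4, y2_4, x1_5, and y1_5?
x0_1 = 200; x1_1 = 260; y1_1 = 200; x0_2 = 270; y0_2 = 180; y1_2 = 330; x_3 = 190; y_3 = 240; r_3 = 40; x2_4 = 80; y2_4 = 240; x1_5 = 270; y1_5 = 190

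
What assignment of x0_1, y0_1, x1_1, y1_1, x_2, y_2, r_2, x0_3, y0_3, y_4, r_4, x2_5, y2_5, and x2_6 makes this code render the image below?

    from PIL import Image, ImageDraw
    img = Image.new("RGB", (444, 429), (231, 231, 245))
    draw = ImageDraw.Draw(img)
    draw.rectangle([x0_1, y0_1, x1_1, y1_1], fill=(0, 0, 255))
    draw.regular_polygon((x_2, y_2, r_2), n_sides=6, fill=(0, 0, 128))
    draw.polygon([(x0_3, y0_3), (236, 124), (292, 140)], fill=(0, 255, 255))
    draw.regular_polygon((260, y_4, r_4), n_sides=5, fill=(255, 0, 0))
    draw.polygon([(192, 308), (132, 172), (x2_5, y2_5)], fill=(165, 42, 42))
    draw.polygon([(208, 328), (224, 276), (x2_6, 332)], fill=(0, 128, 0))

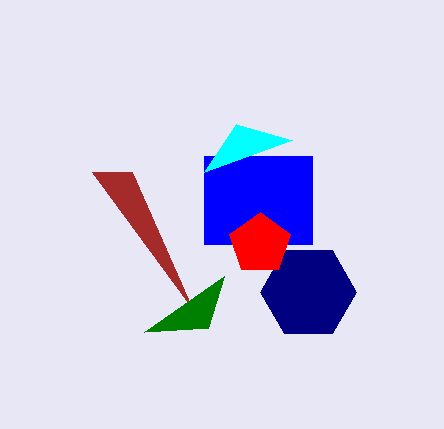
x0_1 = 204; y0_1 = 156; x1_1 = 312; y1_1 = 244; x_2 = 308; y_2 = 292; r_2 = 48; x0_3 = 204; y0_3 = 172; y_4 = 244; r_4 = 32; x2_5 = 92; y2_5 = 172; x2_6 = 144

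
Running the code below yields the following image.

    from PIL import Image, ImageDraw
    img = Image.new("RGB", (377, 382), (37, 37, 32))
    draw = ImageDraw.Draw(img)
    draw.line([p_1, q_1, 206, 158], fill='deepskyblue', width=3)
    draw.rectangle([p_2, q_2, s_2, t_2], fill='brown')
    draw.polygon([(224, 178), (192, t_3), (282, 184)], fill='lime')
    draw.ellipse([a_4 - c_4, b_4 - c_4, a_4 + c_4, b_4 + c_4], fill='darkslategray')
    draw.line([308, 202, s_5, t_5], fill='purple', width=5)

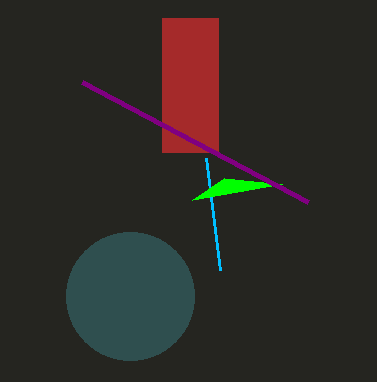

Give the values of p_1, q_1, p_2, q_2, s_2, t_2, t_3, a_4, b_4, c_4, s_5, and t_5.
p_1 = 220, q_1 = 270, p_2 = 162, q_2 = 18, s_2 = 218, t_2 = 152, t_3 = 200, a_4 = 130, b_4 = 296, c_4 = 64, s_5 = 82, t_5 = 82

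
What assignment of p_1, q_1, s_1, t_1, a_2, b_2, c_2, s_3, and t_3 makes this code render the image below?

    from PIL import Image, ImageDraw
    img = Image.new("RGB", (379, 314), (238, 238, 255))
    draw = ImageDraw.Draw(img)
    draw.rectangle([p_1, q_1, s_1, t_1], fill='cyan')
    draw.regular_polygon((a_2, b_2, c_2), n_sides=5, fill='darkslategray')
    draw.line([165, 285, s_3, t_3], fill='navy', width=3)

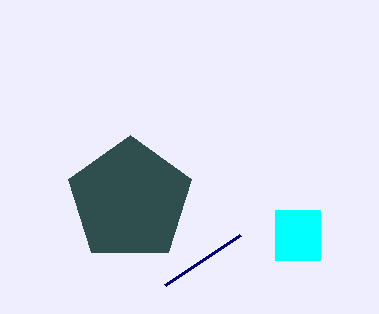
p_1 = 275
q_1 = 210
s_1 = 320
t_1 = 260
a_2 = 130
b_2 = 200
c_2 = 65
s_3 = 240
t_3 = 235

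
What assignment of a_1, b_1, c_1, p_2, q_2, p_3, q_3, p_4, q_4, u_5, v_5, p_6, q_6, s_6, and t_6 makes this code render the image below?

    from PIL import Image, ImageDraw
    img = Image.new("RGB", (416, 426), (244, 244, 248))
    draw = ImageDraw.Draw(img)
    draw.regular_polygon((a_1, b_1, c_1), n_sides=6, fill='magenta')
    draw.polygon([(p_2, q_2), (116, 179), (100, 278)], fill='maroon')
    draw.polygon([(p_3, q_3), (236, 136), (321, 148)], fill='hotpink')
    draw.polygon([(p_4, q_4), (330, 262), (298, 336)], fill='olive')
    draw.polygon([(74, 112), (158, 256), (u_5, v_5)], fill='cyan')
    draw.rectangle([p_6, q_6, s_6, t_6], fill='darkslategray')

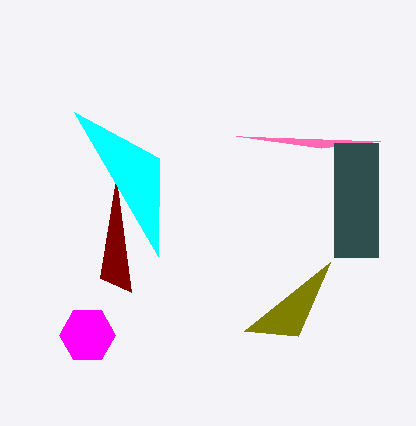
a_1 = 87; b_1 = 335; c_1 = 28; p_2 = 131; q_2 = 292; p_3 = 380; q_3 = 141; p_4 = 244; q_4 = 331; u_5 = 159; v_5 = 158; p_6 = 334; q_6 = 143; s_6 = 378; t_6 = 257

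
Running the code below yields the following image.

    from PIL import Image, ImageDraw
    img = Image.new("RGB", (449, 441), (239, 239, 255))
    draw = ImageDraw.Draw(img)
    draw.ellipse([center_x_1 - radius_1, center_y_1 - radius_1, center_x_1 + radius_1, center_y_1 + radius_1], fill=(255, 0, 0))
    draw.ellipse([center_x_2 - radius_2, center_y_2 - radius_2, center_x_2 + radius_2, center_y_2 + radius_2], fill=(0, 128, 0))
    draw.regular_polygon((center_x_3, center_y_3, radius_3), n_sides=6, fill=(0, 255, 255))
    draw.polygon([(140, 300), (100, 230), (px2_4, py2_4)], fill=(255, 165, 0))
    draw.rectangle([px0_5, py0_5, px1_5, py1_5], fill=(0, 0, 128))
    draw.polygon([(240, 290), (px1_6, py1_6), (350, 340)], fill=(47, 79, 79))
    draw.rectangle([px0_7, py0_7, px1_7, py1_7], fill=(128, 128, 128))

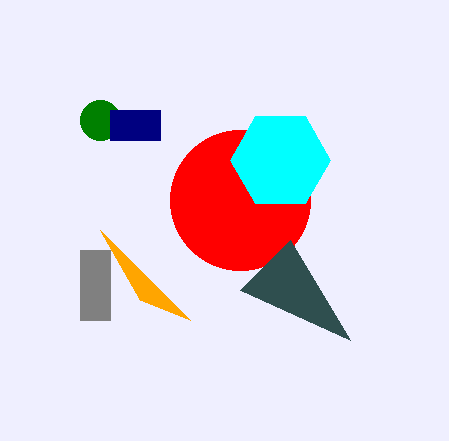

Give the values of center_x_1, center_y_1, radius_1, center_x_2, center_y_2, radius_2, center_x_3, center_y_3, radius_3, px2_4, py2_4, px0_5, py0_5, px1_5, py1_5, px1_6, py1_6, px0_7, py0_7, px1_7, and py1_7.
center_x_1 = 240
center_y_1 = 200
radius_1 = 70
center_x_2 = 100
center_y_2 = 120
radius_2 = 20
center_x_3 = 280
center_y_3 = 160
radius_3 = 50
px2_4 = 190
py2_4 = 320
px0_5 = 110
py0_5 = 110
px1_5 = 160
py1_5 = 140
px1_6 = 290
py1_6 = 240
px0_7 = 80
py0_7 = 250
px1_7 = 110
py1_7 = 320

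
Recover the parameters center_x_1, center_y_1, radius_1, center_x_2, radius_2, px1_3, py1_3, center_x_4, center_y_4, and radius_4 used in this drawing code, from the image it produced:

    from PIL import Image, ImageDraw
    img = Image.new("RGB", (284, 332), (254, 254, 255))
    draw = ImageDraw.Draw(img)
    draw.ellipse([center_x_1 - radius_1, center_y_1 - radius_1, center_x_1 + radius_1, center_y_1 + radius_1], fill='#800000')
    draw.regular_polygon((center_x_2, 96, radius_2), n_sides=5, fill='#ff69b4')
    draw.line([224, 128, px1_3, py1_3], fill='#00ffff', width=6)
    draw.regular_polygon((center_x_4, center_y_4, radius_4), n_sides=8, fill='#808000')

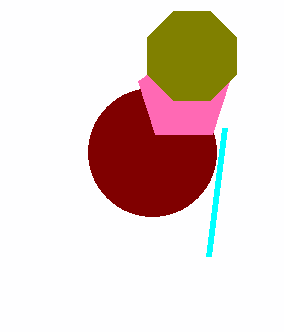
center_x_1 = 152; center_y_1 = 152; radius_1 = 64; center_x_2 = 184; radius_2 = 48; px1_3 = 208; py1_3 = 256; center_x_4 = 192; center_y_4 = 56; radius_4 = 48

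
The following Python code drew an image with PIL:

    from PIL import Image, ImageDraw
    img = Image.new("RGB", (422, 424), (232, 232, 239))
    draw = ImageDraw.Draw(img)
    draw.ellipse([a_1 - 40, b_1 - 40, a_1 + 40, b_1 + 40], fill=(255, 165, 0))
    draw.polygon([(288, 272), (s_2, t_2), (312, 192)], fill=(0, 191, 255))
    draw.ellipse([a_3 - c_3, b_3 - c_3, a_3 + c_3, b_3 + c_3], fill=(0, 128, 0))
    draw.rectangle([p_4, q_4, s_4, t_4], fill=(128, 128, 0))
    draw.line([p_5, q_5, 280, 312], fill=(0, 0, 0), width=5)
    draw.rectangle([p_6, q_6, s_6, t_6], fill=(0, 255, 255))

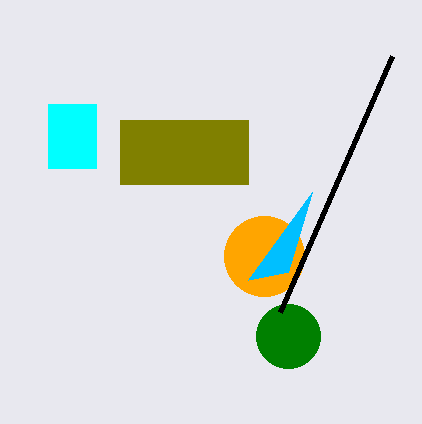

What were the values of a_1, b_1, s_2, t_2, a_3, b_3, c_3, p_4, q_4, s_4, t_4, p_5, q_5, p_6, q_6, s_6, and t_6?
a_1 = 264, b_1 = 256, s_2 = 248, t_2 = 280, a_3 = 288, b_3 = 336, c_3 = 32, p_4 = 120, q_4 = 120, s_4 = 248, t_4 = 184, p_5 = 392, q_5 = 56, p_6 = 48, q_6 = 104, s_6 = 96, t_6 = 168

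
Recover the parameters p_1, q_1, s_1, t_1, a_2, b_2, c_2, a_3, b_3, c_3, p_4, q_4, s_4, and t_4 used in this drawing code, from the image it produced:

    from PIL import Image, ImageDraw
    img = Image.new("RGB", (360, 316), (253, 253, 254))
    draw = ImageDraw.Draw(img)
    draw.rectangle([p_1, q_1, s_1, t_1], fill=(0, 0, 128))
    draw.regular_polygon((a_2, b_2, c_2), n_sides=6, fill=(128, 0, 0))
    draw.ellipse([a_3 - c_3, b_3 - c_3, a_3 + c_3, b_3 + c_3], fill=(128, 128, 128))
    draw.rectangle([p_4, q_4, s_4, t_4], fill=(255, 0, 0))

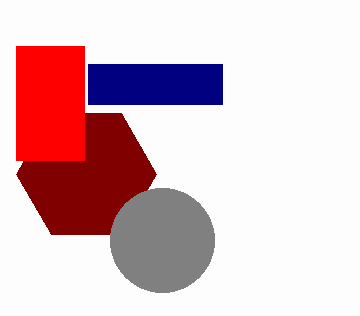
p_1 = 88, q_1 = 64, s_1 = 222, t_1 = 104, a_2 = 86, b_2 = 174, c_2 = 70, a_3 = 162, b_3 = 240, c_3 = 52, p_4 = 16, q_4 = 46, s_4 = 84, t_4 = 160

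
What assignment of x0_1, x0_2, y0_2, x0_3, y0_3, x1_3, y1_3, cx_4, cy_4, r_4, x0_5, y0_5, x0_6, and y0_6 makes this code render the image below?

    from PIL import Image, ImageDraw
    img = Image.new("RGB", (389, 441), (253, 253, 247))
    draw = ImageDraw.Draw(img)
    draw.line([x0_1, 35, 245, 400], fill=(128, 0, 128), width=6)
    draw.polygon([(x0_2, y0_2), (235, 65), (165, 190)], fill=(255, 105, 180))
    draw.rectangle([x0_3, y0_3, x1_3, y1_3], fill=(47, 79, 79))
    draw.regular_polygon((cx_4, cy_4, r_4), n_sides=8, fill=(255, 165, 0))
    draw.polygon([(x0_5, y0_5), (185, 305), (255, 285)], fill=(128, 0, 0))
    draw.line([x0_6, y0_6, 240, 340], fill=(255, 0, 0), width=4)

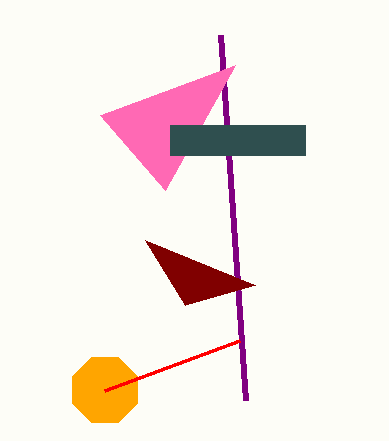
x0_1 = 220, x0_2 = 100, y0_2 = 115, x0_3 = 170, y0_3 = 125, x1_3 = 305, y1_3 = 155, cx_4 = 105, cy_4 = 390, r_4 = 35, x0_5 = 145, y0_5 = 240, x0_6 = 105, y0_6 = 390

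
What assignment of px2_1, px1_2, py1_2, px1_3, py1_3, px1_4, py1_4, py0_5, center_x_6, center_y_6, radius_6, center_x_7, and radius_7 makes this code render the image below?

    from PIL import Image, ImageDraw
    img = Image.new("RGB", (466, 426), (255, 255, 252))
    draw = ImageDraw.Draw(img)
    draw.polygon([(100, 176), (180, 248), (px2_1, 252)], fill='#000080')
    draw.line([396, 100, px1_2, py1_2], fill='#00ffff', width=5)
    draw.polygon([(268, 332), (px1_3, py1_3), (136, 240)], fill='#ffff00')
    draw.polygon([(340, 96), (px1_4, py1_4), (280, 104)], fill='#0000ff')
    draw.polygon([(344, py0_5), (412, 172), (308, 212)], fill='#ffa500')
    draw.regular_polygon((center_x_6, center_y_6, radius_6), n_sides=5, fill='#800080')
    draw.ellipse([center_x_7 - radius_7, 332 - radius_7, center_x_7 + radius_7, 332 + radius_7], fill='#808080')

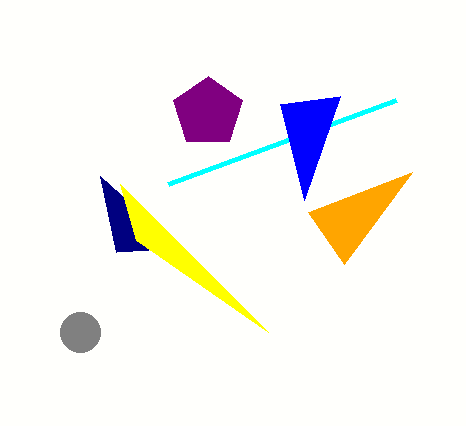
px2_1 = 116; px1_2 = 168; py1_2 = 184; px1_3 = 120; py1_3 = 184; px1_4 = 304; py1_4 = 200; py0_5 = 264; center_x_6 = 208; center_y_6 = 112; radius_6 = 36; center_x_7 = 80; radius_7 = 20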